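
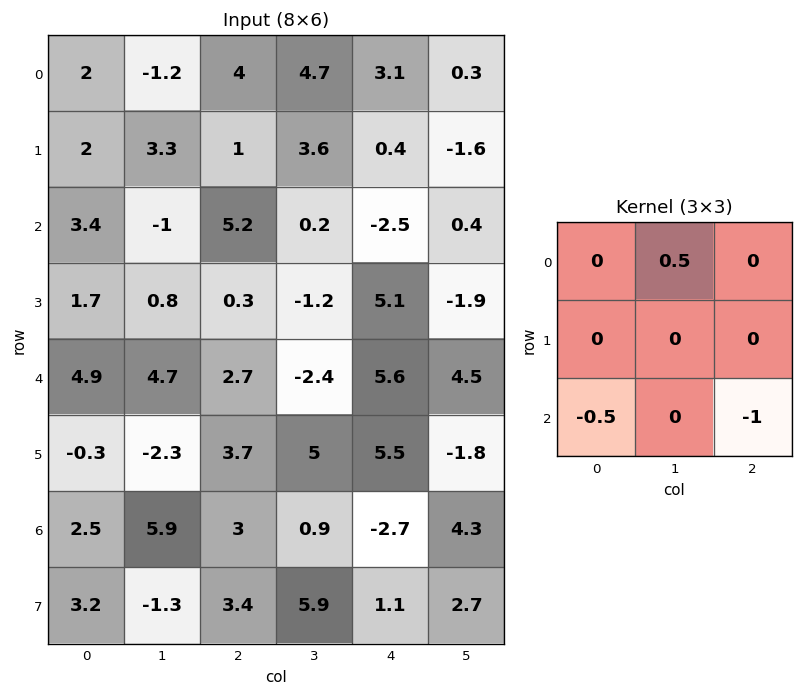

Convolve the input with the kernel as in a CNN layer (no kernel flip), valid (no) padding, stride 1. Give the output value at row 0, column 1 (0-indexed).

2.3

The receptive field on the input at this output position is [-1.2 4 4.7 / 3.3 1 3.6 / -1 5.2 0.2]. Elementwise product with the kernel and sum: 4·0.5 + -1·-0.5 + 0.2·-1.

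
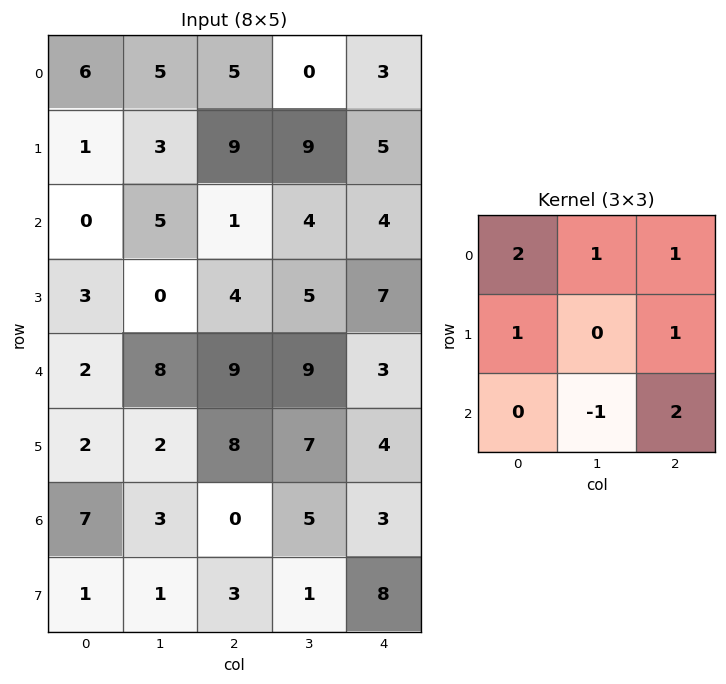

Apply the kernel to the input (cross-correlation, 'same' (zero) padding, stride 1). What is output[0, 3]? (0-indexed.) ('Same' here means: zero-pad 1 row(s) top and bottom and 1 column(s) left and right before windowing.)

9

The receptive field on the zero-padded input at this output position is [0 0 0 / 5 0 3 / 9 9 5]. Elementwise product with the kernel and sum: 0·2 + 0·1 + 0·1 + 5·1 + 3·1 + 9·-1 + 5·2.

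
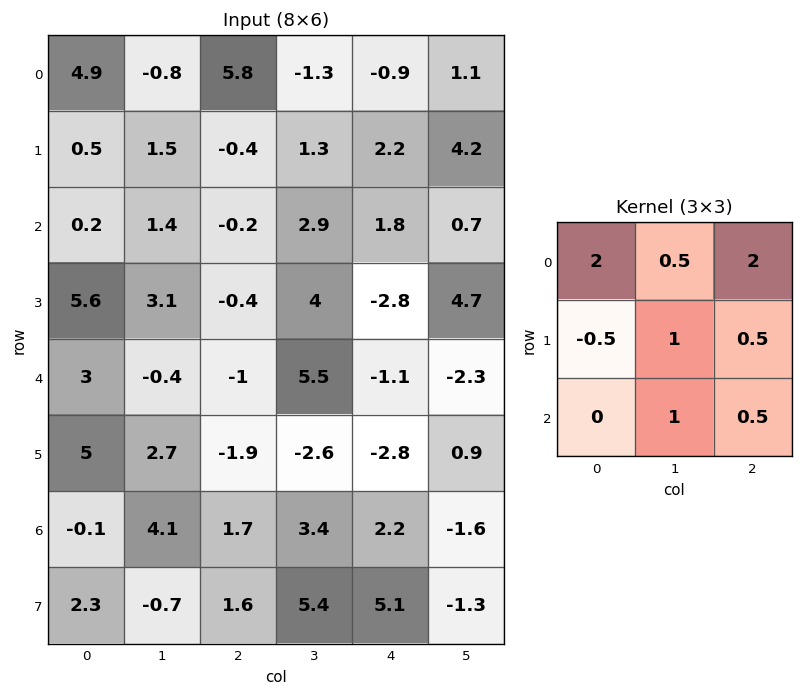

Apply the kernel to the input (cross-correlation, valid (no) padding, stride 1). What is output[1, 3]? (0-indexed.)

The receptive field on the input at this output position is [1.3 2.2 4.2 / 2.9 1.8 0.7 / 4 -2.8 4.7]. Elementwise product with the kernel and sum: 1.3·2 + 2.2·0.5 + 4.2·2 + 2.9·-0.5 + 1.8·1 + 0.7·0.5 + -2.8·1 + 4.7·0.5.

12.35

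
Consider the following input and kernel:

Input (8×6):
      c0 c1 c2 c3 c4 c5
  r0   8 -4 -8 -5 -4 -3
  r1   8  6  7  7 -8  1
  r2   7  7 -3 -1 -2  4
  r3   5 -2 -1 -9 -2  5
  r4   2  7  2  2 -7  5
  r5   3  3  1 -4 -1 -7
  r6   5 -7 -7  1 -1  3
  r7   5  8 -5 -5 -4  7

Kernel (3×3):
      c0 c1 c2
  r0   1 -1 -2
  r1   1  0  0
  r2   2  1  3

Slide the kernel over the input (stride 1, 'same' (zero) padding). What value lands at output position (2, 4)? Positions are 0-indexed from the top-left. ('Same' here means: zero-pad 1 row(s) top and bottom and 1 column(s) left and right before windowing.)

The receptive field on the zero-padded input at this output position is [7 -8 1 / -1 -2 4 / -9 -2 5]. Elementwise product with the kernel and sum: 7·1 + -8·-1 + 1·-2 + -1·1 + -9·2 + -2·1 + 5·3.

7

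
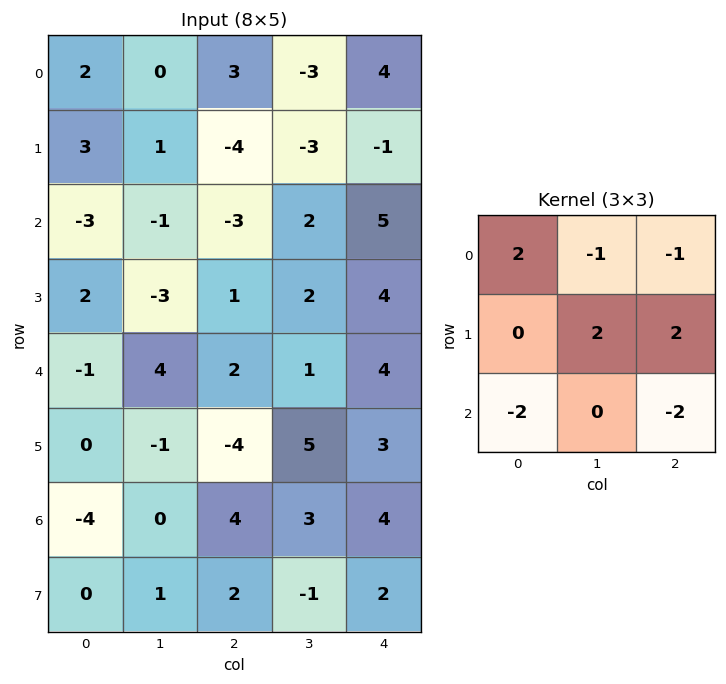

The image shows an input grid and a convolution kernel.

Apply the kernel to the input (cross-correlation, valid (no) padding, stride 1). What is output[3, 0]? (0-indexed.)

The receptive field on the input at this output position is [2 -3 1 / -1 4 2 / 0 -1 -4]. Elementwise product with the kernel and sum: 2·2 + -3·-1 + 1·-1 + 4·2 + 2·2 + 0·-2 + -4·-2.

26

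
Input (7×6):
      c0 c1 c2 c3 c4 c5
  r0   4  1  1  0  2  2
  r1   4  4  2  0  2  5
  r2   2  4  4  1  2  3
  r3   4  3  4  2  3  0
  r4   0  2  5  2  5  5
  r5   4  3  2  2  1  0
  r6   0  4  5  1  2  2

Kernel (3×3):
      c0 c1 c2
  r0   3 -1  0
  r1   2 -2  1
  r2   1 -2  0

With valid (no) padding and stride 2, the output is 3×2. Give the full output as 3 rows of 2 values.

7 11
4 19
-6 17

Output[0,0]: The receptive field on the input at this output position is [4 1 1 / 4 4 2 / 2 4 4]. Elementwise product with the kernel and sum: 4·3 + 1·-1 + 4·2 + 4·-2 + 2·1 + 2·1 + 4·-2.
Output[0,1]: The receptive field on the input at this output position is [1 0 2 / 2 0 2 / 4 1 2]. Elementwise product with the kernel and sum: 1·3 + 0·-1 + 2·2 + 0·-2 + 2·1 + 4·1 + 1·-2.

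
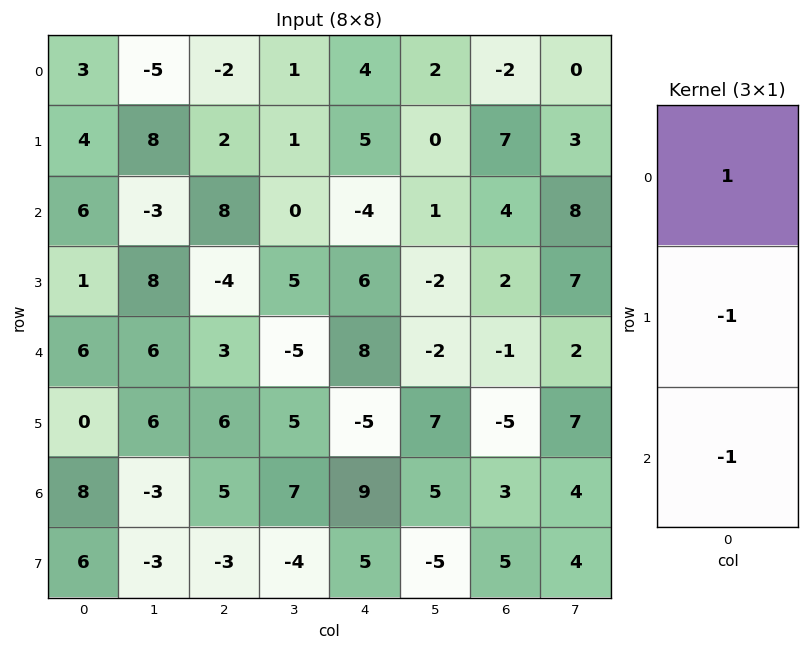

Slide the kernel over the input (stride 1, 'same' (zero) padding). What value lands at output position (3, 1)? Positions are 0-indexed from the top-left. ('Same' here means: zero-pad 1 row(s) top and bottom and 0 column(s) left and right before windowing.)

The receptive field on the zero-padded input at this output position is [-3 / 8 / 6]. Elementwise product with the kernel and sum: -3·1 + 8·-1 + 6·-1.

-17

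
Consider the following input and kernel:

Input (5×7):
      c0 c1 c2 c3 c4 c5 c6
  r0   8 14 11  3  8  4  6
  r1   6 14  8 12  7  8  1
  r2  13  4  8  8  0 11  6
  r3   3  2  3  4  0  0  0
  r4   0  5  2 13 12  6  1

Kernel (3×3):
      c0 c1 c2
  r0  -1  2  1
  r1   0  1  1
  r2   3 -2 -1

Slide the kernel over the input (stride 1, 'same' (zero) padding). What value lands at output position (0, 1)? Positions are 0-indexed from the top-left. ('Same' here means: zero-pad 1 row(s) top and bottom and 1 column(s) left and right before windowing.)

7

The receptive field on the zero-padded input at this output position is [0 0 0 / 8 14 11 / 6 14 8]. Elementwise product with the kernel and sum: 0·-1 + 0·2 + 0·1 + 14·1 + 11·1 + 6·3 + 14·-2 + 8·-1.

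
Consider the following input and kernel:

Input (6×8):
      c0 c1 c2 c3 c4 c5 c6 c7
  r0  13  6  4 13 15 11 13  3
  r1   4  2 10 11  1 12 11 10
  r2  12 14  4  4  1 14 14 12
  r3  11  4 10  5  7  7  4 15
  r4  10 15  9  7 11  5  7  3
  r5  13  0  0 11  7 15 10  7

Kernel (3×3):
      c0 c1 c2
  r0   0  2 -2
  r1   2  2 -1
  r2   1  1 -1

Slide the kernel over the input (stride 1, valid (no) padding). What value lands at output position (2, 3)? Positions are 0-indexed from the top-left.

4

The receptive field on the input at this output position is [4 1 14 / 5 7 7 / 7 11 5]. Elementwise product with the kernel and sum: 1·2 + 14·-2 + 5·2 + 7·2 + 7·-1 + 7·1 + 11·1 + 5·-1.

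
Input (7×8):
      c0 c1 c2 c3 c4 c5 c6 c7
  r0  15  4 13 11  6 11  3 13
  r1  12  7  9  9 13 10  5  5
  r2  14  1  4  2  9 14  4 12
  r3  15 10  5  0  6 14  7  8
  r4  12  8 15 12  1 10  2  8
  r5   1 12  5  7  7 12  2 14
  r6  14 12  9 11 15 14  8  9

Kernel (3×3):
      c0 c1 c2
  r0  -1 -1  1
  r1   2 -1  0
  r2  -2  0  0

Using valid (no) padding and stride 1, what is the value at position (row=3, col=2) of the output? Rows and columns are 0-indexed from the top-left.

The receptive field on the input at this output position is [5 0 6 / 15 12 1 / 5 7 7]. Elementwise product with the kernel and sum: 5·-1 + 0·-1 + 6·1 + 15·2 + 12·-1 + 5·-2.

9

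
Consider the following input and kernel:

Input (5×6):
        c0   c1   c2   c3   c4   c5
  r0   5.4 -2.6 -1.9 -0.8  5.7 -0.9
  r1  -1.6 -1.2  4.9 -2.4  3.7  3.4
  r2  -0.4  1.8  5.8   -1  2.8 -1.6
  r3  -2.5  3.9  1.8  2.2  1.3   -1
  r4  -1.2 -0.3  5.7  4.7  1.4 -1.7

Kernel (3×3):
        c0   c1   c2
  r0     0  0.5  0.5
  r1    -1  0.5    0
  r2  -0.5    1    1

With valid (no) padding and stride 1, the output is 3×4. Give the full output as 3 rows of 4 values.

6.55 6.2 -4.75 8.35
10.1 4.4 -3.05 5.15
14.25 9.95 3.45 -3.6

Output[0,0]: The receptive field on the input at this output position is [5.4 -2.6 -1.9 / -1.6 -1.2 4.9 / -0.4 1.8 5.8]. Elementwise product with the kernel and sum: -2.6·0.5 + -1.9·0.5 + -1.6·-1 + -1.2·0.5 + -0.4·-0.5 + 1.8·1 + 5.8·1.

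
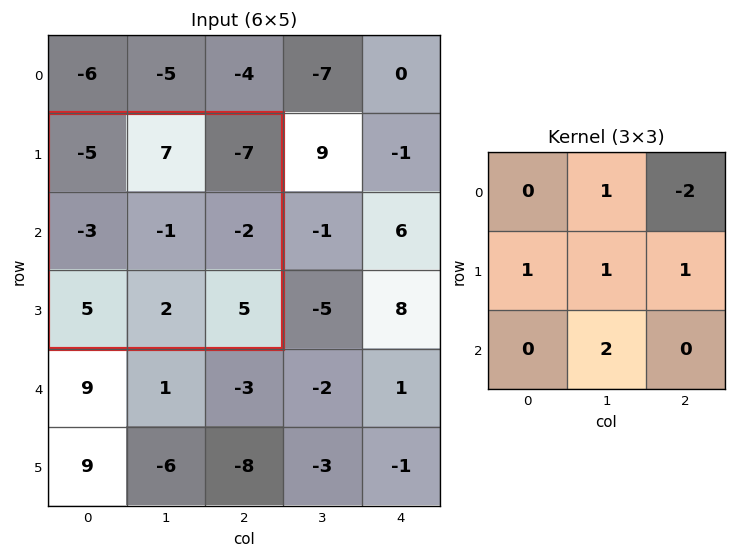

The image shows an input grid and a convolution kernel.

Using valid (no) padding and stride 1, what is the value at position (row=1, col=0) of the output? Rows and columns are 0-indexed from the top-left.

19

The receptive field on the input at this output position is [-5 7 -7 / -3 -1 -2 / 5 2 5]. Elementwise product with the kernel and sum: 7·1 + -7·-2 + -3·1 + -1·1 + -2·1 + 2·2.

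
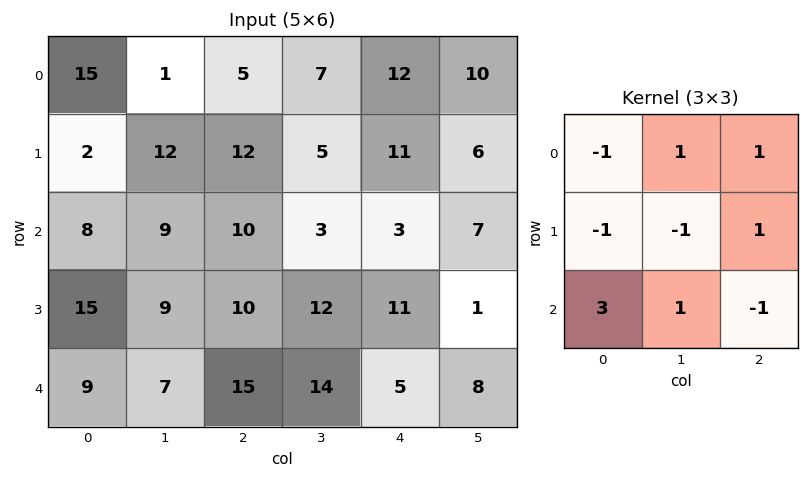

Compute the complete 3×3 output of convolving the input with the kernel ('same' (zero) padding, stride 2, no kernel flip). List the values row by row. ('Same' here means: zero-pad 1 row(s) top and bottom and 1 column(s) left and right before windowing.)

Output[0,0]: The receptive field on the zero-padded input at this output position is [0 0 0 / 0 15 1 / 0 2 12]. Elementwise product with the kernel and sum: 0·-1 + 0·1 + 0·1 + 0·-1 + 15·-1 + 1·1 + 0·3 + 2·1 + 12·-1.
Output[0,1]: The receptive field on the zero-padded input at this output position is [0 0 0 / 1 5 7 / 12 12 5]. Elementwise product with the kernel and sum: 0·-1 + 0·1 + 0·1 + 1·-1 + 5·-1 + 7·1 + 12·3 + 12·1 + 5·-1.

-24 44 11
21 14 59
22 5 -11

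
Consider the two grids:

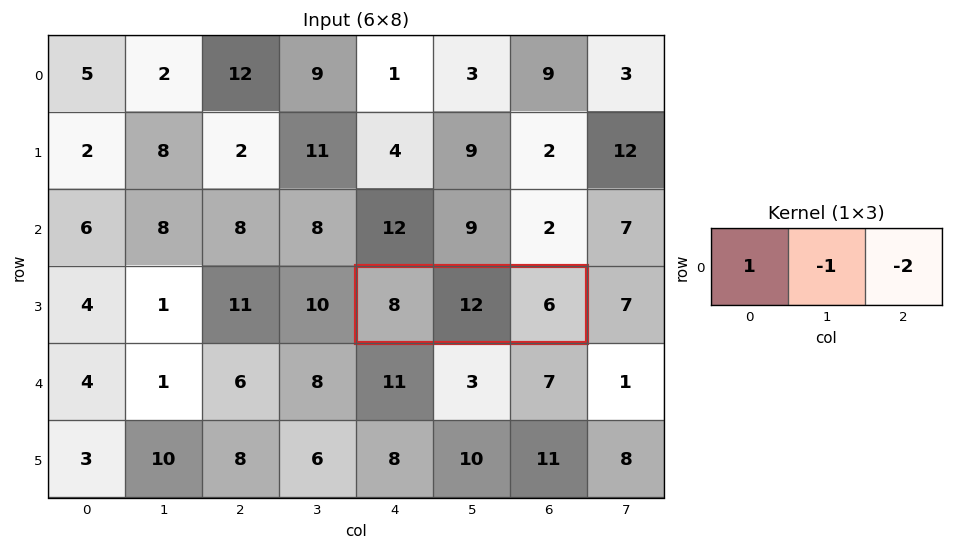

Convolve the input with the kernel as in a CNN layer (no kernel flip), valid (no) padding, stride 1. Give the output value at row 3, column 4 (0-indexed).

The receptive field on the input at this output position is [8 12 6]. Elementwise product with the kernel and sum: 8·1 + 12·-1 + 6·-2.

-16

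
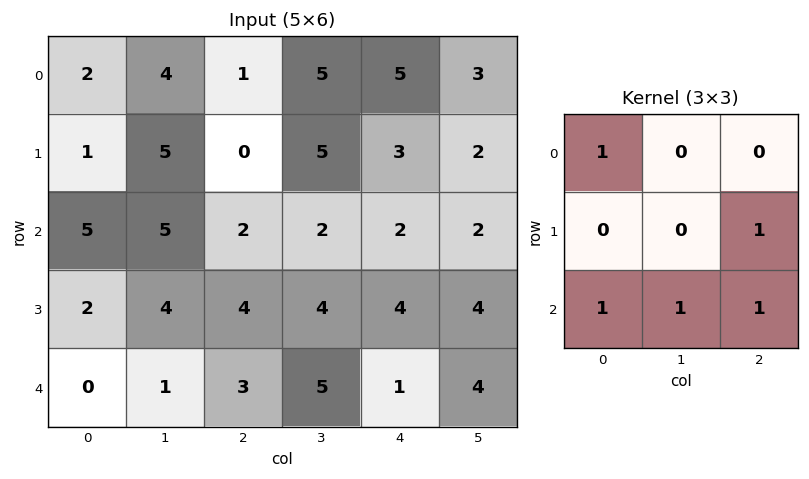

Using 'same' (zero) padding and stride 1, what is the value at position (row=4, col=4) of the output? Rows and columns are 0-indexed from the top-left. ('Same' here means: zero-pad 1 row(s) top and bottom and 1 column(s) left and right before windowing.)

8

The receptive field on the zero-padded input at this output position is [4 4 4 / 5 1 4 / 0 0 0]. Elementwise product with the kernel and sum: 4·1 + 4·1 + 0·1 + 0·1 + 0·1.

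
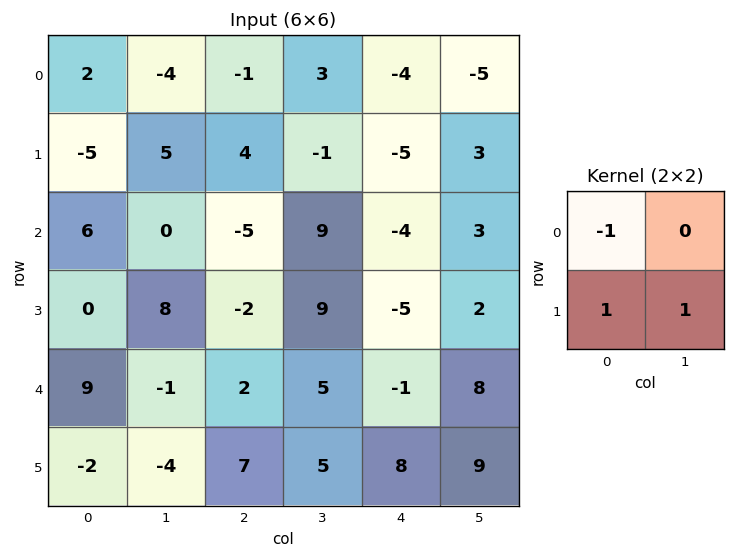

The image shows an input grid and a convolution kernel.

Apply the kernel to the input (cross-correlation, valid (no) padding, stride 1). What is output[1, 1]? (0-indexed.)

-10

The receptive field on the input at this output position is [5 4 / 0 -5]. Elementwise product with the kernel and sum: 5·-1 + 0·1 + -5·1.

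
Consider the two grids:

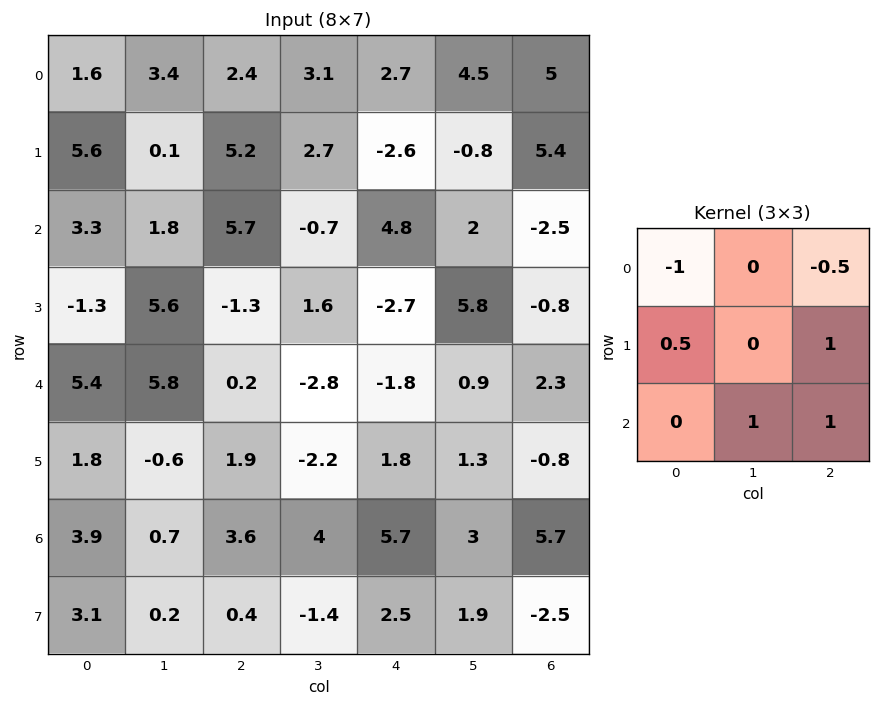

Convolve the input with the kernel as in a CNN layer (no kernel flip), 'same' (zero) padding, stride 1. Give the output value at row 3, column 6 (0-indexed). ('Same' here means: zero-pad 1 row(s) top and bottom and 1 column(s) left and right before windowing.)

The receptive field on the zero-padded input at this output position is [2 -2.5 0 / 5.8 -0.8 0 / 0.9 2.3 0]. Elementwise product with the kernel and sum: 2·-1 + 0·-0.5 + 5.8·0.5 + 0·1 + 2.3·1 + 0·1.

3.2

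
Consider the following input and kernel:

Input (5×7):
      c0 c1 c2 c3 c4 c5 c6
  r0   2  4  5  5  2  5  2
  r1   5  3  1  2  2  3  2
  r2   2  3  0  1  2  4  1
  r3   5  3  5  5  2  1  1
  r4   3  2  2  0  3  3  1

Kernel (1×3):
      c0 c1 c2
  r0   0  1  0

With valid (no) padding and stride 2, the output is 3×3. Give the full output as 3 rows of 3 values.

4 5 5
3 1 4
2 0 3

Output[0,0]: The receptive field on the input at this output position is [2 4 5]. Elementwise product with the kernel and sum: 4·1.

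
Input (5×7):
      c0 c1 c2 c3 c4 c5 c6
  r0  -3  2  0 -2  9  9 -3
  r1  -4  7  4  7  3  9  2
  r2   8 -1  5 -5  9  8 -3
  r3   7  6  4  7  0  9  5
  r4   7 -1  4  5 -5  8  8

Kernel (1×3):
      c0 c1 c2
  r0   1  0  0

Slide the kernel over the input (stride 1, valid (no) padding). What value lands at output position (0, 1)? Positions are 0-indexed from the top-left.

The receptive field on the input at this output position is [2 0 -2]. Elementwise product with the kernel and sum: 2·1.

2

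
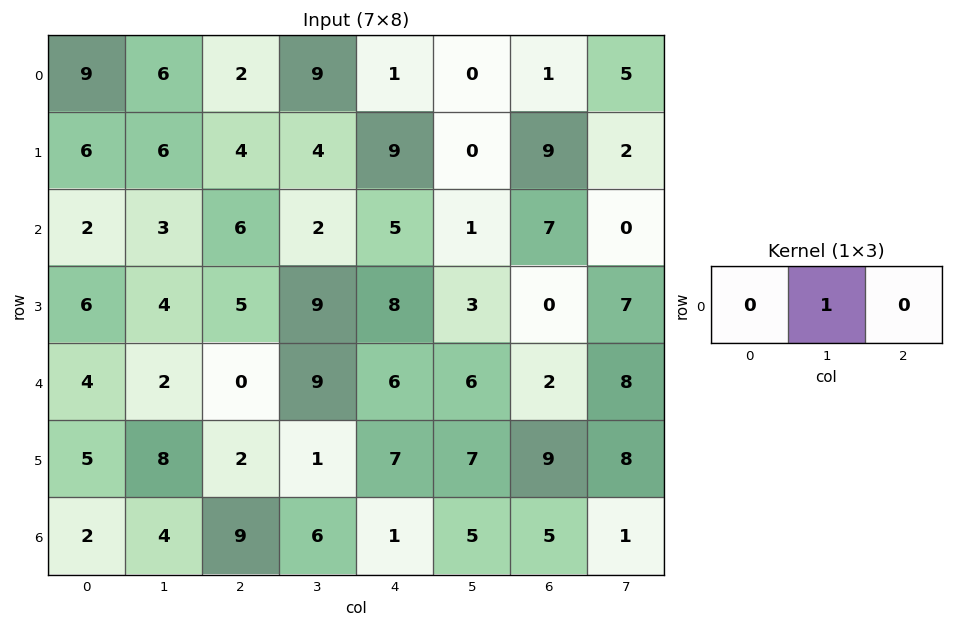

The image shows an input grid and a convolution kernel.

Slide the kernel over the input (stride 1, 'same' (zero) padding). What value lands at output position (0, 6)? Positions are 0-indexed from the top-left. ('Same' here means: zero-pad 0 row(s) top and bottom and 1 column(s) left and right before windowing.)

The receptive field on the zero-padded input at this output position is [0 1 5]. Elementwise product with the kernel and sum: 1·1.

1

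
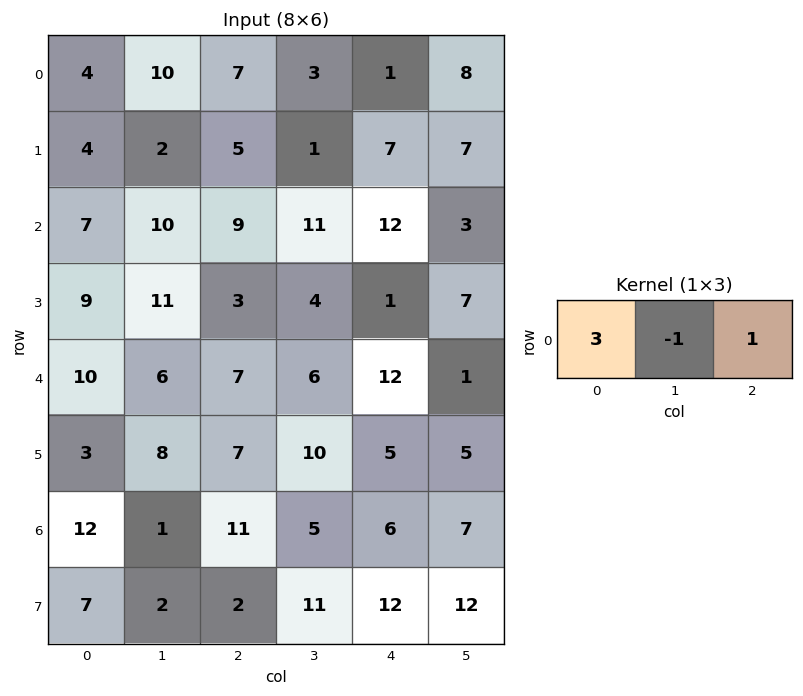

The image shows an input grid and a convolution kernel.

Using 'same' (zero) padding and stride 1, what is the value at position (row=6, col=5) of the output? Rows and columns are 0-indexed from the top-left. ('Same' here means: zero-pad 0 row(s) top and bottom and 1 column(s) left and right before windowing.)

The receptive field on the zero-padded input at this output position is [6 7 0]. Elementwise product with the kernel and sum: 6·3 + 7·-1 + 0·1.

11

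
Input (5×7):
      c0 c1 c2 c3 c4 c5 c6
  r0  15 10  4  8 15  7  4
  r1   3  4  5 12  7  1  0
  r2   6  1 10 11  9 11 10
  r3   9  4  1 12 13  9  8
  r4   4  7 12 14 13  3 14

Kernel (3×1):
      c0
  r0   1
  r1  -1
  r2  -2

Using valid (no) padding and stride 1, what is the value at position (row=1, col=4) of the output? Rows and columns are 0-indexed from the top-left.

-28

The receptive field on the input at this output position is [7 / 9 / 13]. Elementwise product with the kernel and sum: 7·1 + 9·-1 + 13·-2.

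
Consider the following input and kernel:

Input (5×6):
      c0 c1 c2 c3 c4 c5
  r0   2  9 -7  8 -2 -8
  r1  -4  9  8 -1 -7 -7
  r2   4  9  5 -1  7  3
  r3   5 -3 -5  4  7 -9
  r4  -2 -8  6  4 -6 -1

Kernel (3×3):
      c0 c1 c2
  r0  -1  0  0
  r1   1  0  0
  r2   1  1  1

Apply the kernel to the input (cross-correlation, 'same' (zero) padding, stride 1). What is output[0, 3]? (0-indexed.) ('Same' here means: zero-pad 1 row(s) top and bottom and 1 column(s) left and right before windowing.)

The receptive field on the zero-padded input at this output position is [0 0 0 / -7 8 -2 / 8 -1 -7]. Elementwise product with the kernel and sum: 0·-1 + -7·1 + 8·1 + -1·1 + -7·1.

-7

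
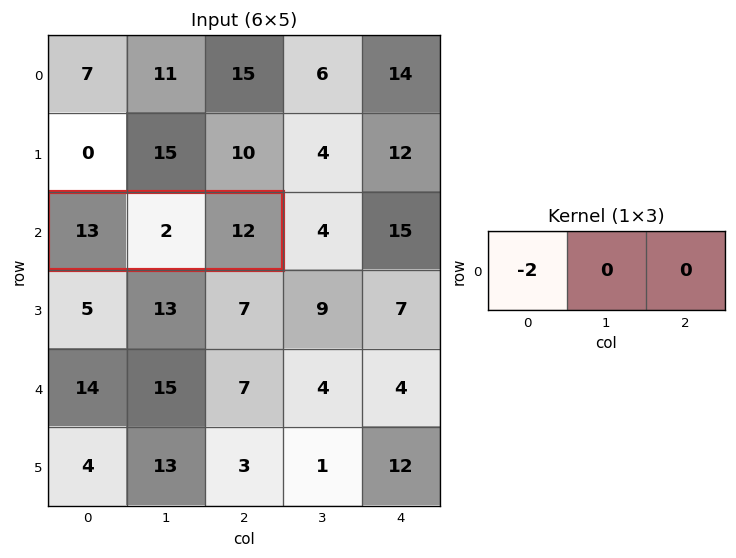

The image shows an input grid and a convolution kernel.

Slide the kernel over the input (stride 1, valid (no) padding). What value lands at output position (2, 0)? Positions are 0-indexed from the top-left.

The receptive field on the input at this output position is [13 2 12]. Elementwise product with the kernel and sum: 13·-2.

-26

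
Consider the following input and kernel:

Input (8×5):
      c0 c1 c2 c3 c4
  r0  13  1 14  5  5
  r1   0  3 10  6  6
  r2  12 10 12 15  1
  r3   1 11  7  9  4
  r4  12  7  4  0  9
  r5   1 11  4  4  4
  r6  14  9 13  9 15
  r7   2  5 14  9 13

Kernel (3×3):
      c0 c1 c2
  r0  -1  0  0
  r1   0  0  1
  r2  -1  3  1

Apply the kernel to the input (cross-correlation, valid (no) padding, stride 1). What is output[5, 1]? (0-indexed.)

44

The receptive field on the input at this output position is [11 4 4 / 9 13 9 / 5 14 9]. Elementwise product with the kernel and sum: 11·-1 + 9·1 + 5·-1 + 14·3 + 9·1.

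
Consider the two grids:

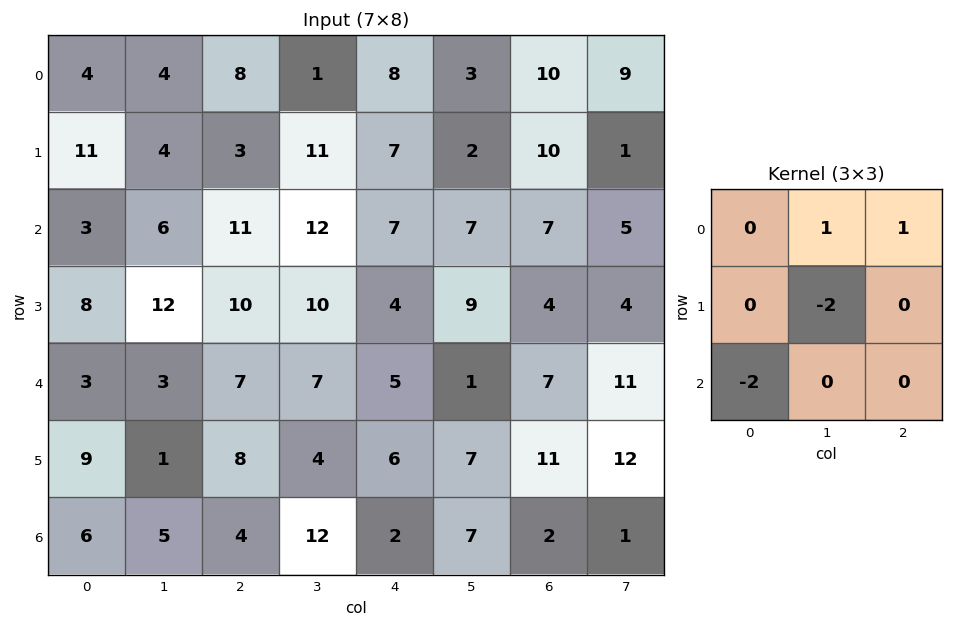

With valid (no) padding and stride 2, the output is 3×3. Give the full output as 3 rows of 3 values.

-2 -35 -5
-13 -15 -14
-4 -4 -10

Output[0,0]: The receptive field on the input at this output position is [4 4 8 / 11 4 3 / 3 6 11]. Elementwise product with the kernel and sum: 4·1 + 8·1 + 4·-2 + 3·-2.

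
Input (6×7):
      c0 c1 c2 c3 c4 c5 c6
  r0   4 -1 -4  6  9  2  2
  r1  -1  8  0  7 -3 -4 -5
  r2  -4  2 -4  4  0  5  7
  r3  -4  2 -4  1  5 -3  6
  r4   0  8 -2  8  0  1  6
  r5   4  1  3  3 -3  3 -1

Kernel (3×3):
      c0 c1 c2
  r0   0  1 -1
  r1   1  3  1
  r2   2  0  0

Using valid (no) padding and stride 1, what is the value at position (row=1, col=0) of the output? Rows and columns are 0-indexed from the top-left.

The receptive field on the input at this output position is [-1 8 0 / -4 2 -4 / -4 2 -4]. Elementwise product with the kernel and sum: 8·1 + 0·-1 + -4·1 + 2·3 + -4·1 + -4·2.

-2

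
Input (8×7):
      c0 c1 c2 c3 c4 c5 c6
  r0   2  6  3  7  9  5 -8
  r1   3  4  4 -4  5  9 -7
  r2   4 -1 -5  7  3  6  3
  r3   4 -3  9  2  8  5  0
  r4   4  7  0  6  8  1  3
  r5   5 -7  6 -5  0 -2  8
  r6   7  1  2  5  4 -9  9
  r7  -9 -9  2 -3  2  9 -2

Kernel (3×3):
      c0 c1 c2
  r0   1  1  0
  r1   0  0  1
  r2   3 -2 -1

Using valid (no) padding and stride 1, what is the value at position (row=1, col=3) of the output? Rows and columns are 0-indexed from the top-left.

-8

The receptive field on the input at this output position is [-4 5 9 / 7 3 6 / 2 8 5]. Elementwise product with the kernel and sum: -4·1 + 5·1 + 6·1 + 2·3 + 8·-2 + 5·-1.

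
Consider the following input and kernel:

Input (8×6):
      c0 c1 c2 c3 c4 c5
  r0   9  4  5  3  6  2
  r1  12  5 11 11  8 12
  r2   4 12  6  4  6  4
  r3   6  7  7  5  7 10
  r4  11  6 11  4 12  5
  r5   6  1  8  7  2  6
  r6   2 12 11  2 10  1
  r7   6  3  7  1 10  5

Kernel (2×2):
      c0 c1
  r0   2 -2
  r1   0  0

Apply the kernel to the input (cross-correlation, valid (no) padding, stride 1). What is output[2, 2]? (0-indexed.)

The receptive field on the input at this output position is [6 4 / 7 5]. Elementwise product with the kernel and sum: 6·2 + 4·-2.

4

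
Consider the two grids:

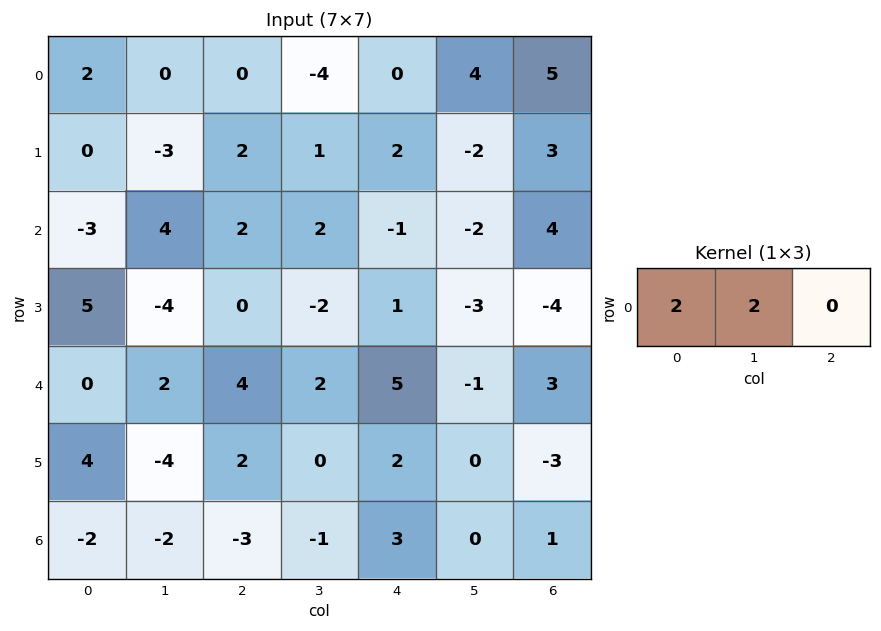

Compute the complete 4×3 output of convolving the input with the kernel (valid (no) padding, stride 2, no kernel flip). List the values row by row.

Output[0,0]: The receptive field on the input at this output position is [2 0 0]. Elementwise product with the kernel and sum: 2·2 + 0·2.

4 -8 8
2 8 -6
4 12 8
-8 -8 6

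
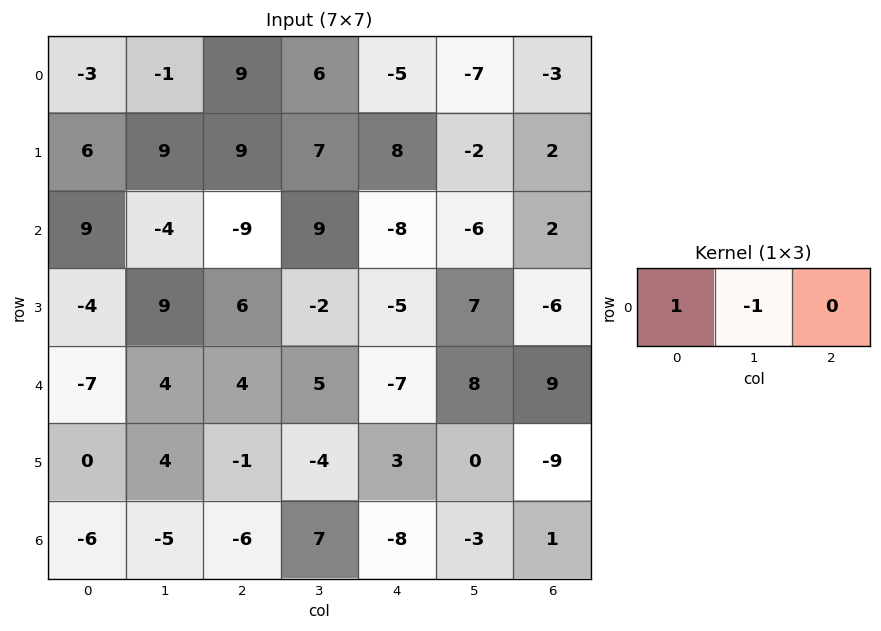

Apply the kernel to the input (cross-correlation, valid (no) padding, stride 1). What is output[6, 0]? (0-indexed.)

-1

The receptive field on the input at this output position is [-6 -5 -6]. Elementwise product with the kernel and sum: -6·1 + -5·-1.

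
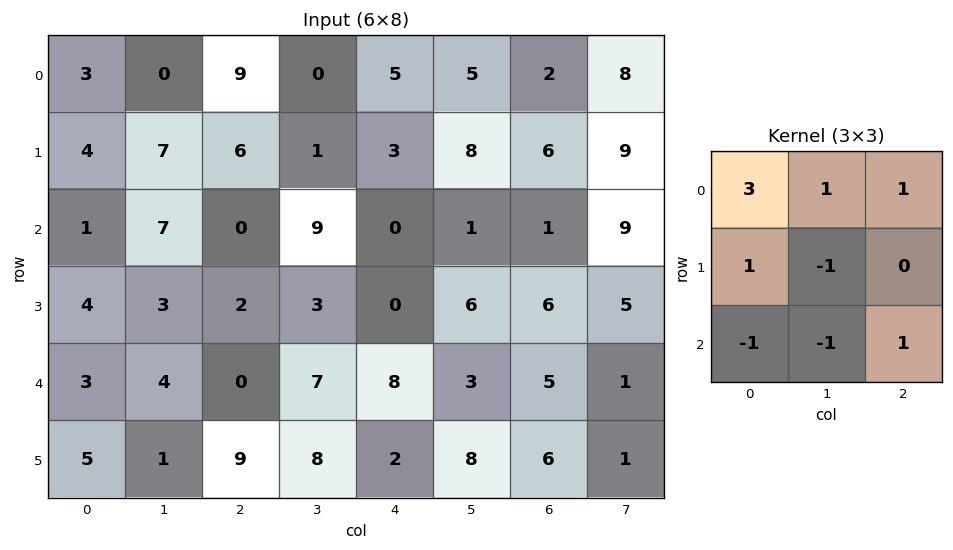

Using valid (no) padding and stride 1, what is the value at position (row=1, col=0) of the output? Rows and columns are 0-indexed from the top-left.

The receptive field on the input at this output position is [4 7 6 / 1 7 0 / 4 3 2]. Elementwise product with the kernel and sum: 4·3 + 7·1 + 6·1 + 1·1 + 7·-1 + 4·-1 + 3·-1 + 2·1.

14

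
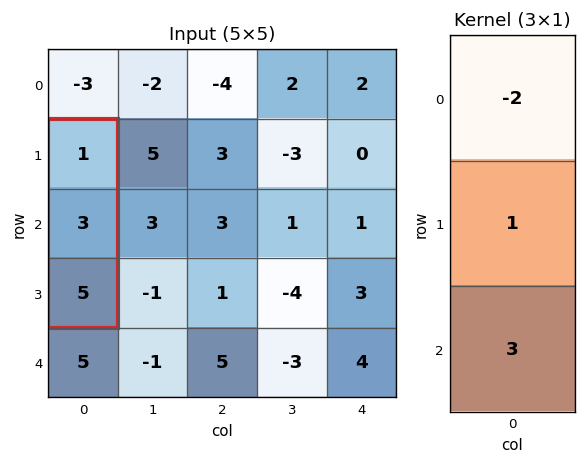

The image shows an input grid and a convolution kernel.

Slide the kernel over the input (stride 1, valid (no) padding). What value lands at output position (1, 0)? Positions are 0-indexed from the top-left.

16

The receptive field on the input at this output position is [1 / 3 / 5]. Elementwise product with the kernel and sum: 1·-2 + 3·1 + 5·3.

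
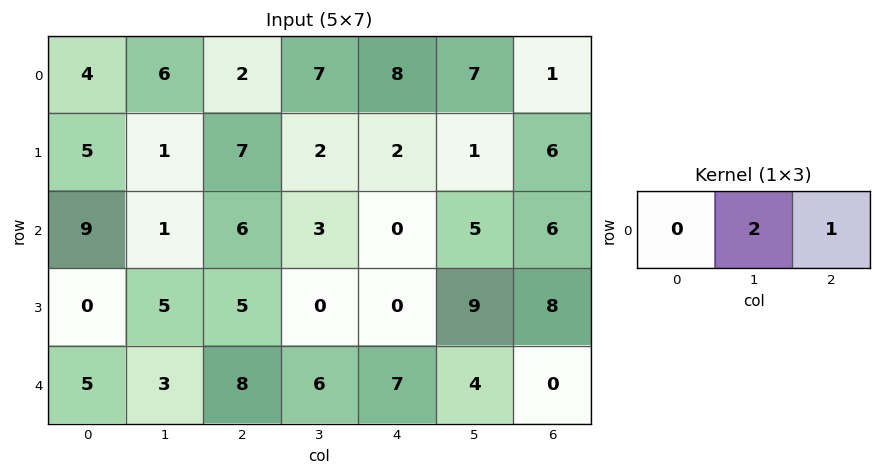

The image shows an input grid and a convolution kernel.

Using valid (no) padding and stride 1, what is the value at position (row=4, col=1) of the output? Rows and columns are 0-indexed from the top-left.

The receptive field on the input at this output position is [3 8 6]. Elementwise product with the kernel and sum: 8·2 + 6·1.

22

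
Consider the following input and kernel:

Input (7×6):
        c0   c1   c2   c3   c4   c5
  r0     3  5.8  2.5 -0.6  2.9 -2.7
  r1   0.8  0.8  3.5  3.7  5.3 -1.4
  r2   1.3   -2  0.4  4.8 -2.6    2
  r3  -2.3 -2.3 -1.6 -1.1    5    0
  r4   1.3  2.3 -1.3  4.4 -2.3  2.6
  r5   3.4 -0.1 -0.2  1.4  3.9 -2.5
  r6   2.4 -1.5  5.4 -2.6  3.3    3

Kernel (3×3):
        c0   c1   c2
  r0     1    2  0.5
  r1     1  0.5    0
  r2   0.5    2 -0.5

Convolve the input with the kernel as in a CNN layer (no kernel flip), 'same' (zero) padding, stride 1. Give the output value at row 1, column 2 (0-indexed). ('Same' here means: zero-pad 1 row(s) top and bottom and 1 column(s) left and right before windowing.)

The receptive field on the zero-padded input at this output position is [5.8 2.5 -0.6 / 0.8 3.5 3.7 / -2 0.4 4.8]. Elementwise product with the kernel and sum: 5.8·1 + 2.5·2 + -0.6·0.5 + 0.8·1 + 3.5·0.5 + -2·0.5 + 0.4·2 + 4.8·-0.5.

10.45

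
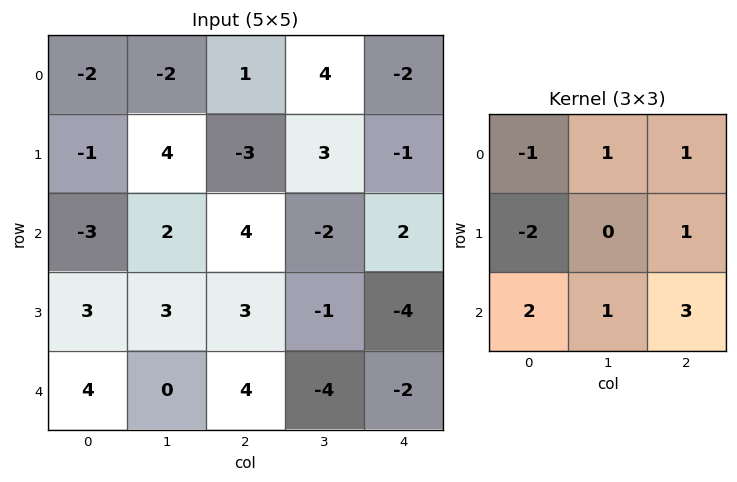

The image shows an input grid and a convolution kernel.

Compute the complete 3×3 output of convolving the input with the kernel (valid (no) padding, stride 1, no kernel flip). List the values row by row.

8 4 18
30 -4 -8
26 -15 -16

Output[0,0]: The receptive field on the input at this output position is [-2 -2 1 / -1 4 -3 / -3 2 4]. Elementwise product with the kernel and sum: -2·-1 + -2·1 + 1·1 + -1·-2 + -3·1 + -3·2 + 2·1 + 4·3.
Output[0,1]: The receptive field on the input at this output position is [-2 1 4 / 4 -3 3 / 2 4 -2]. Elementwise product with the kernel and sum: -2·-1 + 1·1 + 4·1 + 4·-2 + 3·1 + 2·2 + 4·1 + -2·3.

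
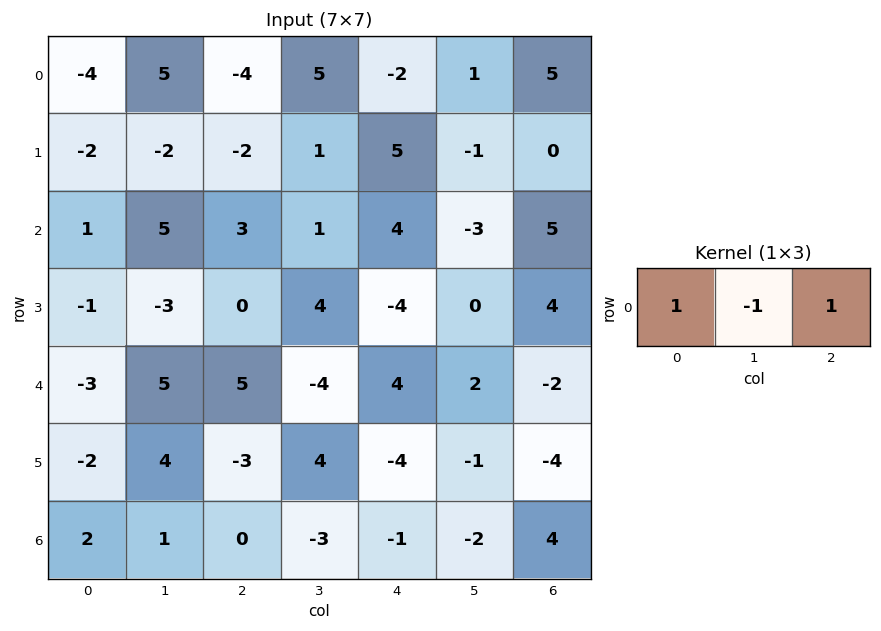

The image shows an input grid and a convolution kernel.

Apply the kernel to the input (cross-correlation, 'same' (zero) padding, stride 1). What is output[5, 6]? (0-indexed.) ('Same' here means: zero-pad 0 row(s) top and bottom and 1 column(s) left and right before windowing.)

The receptive field on the zero-padded input at this output position is [-1 -4 0]. Elementwise product with the kernel and sum: -1·1 + -4·-1 + 0·1.

3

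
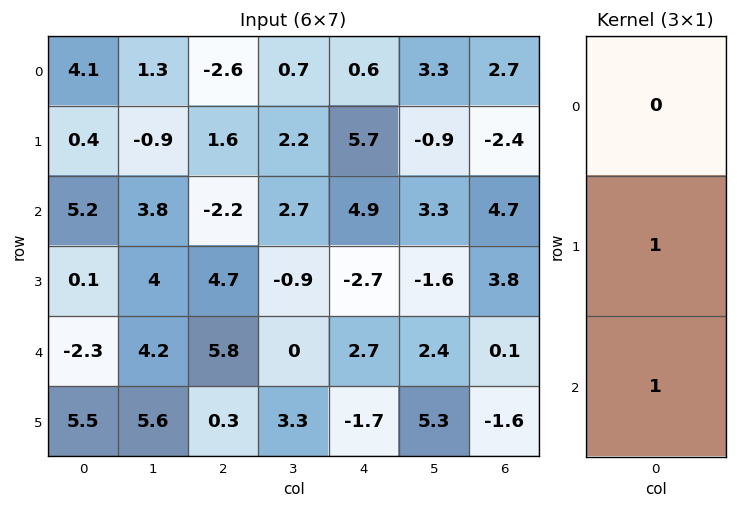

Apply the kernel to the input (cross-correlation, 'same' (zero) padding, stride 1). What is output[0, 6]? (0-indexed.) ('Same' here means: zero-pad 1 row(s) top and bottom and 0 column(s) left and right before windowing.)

The receptive field on the zero-padded input at this output position is [0 / 2.7 / -2.4]. Elementwise product with the kernel and sum: 2.7·1 + -2.4·1.

0.3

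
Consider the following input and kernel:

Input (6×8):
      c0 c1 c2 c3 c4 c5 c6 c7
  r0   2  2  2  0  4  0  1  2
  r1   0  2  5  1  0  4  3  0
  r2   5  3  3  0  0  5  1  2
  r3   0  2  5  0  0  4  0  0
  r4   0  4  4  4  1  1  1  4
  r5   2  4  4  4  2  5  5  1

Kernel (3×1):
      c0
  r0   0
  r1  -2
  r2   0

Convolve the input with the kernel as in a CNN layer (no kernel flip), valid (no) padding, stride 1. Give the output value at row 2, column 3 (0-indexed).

0

The receptive field on the input at this output position is [0 / 0 / 4]. Elementwise product with the kernel and sum: 0·-2.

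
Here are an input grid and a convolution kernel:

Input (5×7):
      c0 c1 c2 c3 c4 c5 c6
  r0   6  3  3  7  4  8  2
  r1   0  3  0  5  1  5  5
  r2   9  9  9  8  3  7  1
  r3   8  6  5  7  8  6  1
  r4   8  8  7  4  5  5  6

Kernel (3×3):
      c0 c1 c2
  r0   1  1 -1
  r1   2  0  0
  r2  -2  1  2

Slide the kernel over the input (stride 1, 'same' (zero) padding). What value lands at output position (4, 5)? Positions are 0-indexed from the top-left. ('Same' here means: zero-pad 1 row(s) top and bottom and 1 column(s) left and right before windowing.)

23

The receptive field on the zero-padded input at this output position is [8 6 1 / 5 5 6 / 0 0 0]. Elementwise product with the kernel and sum: 8·1 + 6·1 + 1·-1 + 5·2 + 0·-2 + 0·1 + 0·2.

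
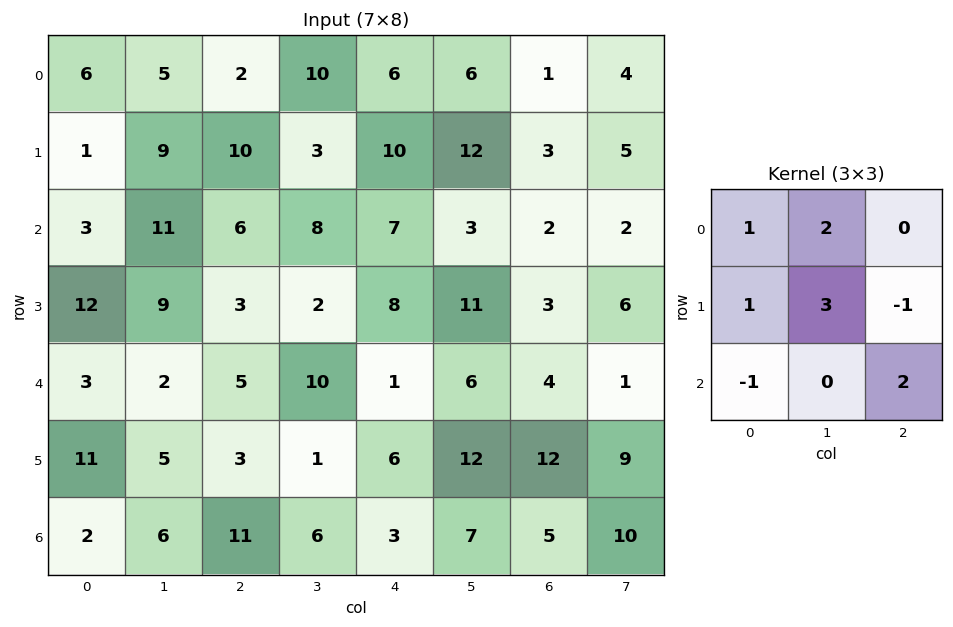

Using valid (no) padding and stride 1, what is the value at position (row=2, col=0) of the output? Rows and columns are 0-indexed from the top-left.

The receptive field on the input at this output position is [3 11 6 / 12 9 3 / 3 2 5]. Elementwise product with the kernel and sum: 3·1 + 11·2 + 12·1 + 9·3 + 3·-1 + 3·-1 + 5·2.

68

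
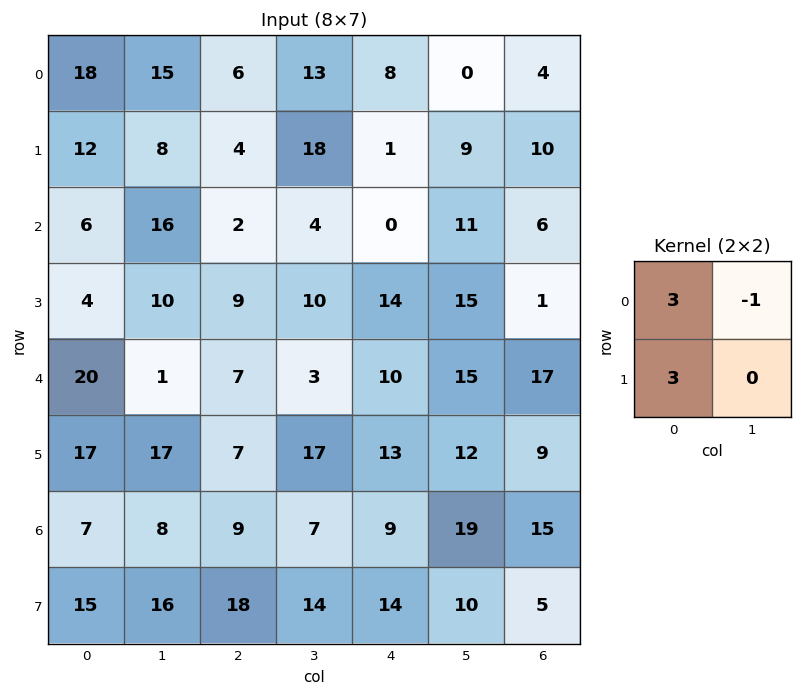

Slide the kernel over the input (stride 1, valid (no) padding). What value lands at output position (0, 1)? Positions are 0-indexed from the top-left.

The receptive field on the input at this output position is [15 6 / 8 4]. Elementwise product with the kernel and sum: 15·3 + 6·-1 + 8·3.

63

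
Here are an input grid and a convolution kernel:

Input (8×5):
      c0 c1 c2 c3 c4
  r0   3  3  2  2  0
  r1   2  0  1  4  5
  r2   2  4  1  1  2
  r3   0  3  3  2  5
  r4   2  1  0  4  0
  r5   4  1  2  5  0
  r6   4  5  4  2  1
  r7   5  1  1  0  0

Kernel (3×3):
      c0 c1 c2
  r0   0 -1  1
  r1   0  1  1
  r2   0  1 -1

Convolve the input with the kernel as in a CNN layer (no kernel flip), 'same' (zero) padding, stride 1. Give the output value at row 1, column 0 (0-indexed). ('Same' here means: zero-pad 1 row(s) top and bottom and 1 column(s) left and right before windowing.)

0

The receptive field on the zero-padded input at this output position is [0 3 3 / 0 2 0 / 0 2 4]. Elementwise product with the kernel and sum: 3·-1 + 3·1 + 2·1 + 0·1 + 2·1 + 4·-1.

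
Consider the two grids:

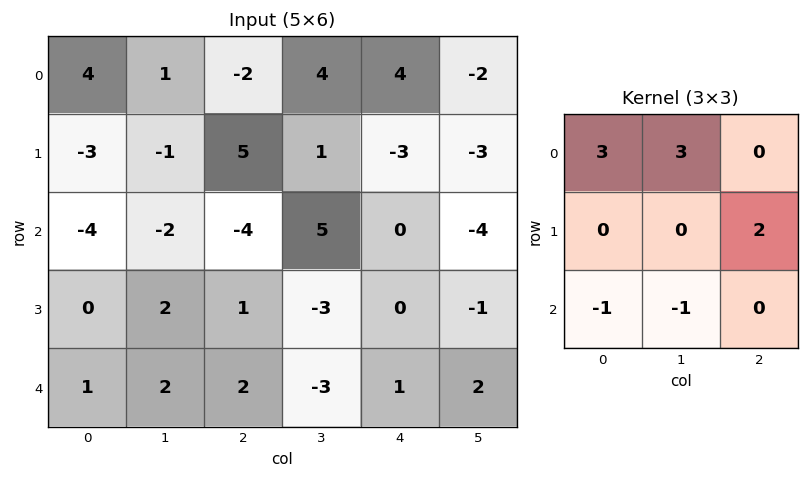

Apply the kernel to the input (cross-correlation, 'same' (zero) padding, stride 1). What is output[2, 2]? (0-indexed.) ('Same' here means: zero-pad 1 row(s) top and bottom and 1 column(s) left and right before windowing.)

19

The receptive field on the zero-padded input at this output position is [-1 5 1 / -2 -4 5 / 2 1 -3]. Elementwise product with the kernel and sum: -1·3 + 5·3 + 5·2 + 2·-1 + 1·-1.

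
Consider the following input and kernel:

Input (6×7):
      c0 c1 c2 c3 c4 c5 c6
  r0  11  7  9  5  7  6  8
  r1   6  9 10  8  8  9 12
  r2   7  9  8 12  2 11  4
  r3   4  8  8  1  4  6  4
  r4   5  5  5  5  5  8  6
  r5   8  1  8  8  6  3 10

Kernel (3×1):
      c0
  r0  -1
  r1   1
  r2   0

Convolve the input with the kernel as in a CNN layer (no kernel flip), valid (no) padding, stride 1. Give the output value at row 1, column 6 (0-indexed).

-8

The receptive field on the input at this output position is [12 / 4 / 4]. Elementwise product with the kernel and sum: 12·-1 + 4·1.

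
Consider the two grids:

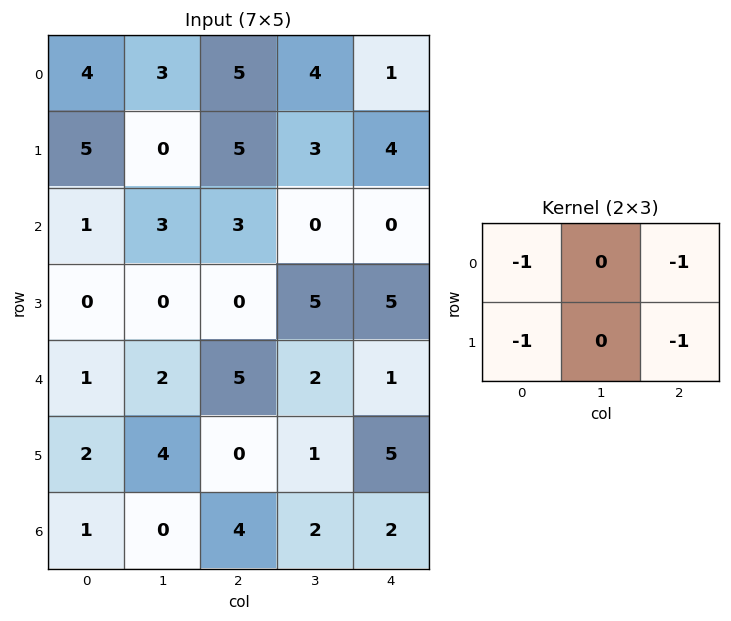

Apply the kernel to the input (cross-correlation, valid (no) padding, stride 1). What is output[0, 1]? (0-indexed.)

-10

The receptive field on the input at this output position is [3 5 4 / 0 5 3]. Elementwise product with the kernel and sum: 3·-1 + 4·-1 + 0·-1 + 3·-1.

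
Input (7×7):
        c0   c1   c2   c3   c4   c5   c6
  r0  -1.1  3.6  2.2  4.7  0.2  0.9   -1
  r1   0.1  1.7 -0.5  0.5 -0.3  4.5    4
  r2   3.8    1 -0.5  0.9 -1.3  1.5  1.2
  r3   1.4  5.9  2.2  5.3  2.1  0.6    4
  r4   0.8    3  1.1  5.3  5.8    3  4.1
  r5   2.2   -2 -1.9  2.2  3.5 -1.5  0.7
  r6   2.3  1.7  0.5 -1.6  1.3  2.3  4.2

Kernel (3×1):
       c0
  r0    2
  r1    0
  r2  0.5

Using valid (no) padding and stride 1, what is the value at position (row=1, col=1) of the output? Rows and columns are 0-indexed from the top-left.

The receptive field on the input at this output position is [1.7 / 1 / 5.9]. Elementwise product with the kernel and sum: 1.7·2 + 5.9·0.5.

6.35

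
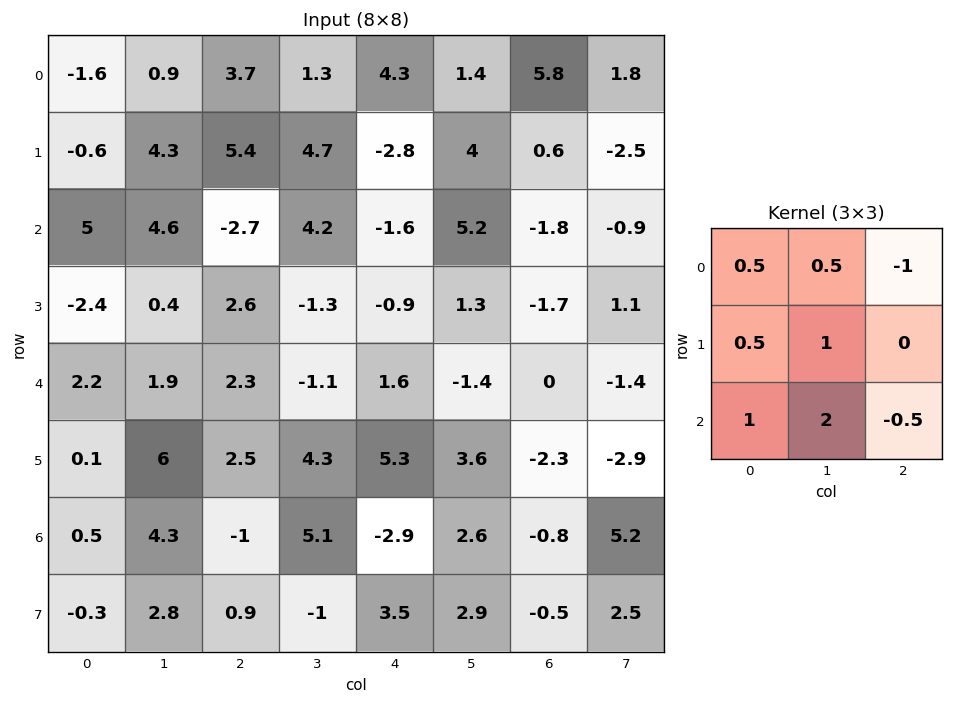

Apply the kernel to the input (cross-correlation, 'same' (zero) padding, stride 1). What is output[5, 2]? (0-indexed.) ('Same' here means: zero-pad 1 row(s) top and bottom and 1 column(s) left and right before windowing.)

8.45

The receptive field on the zero-padded input at this output position is [1.9 2.3 -1.1 / 6 2.5 4.3 / 4.3 -1 5.1]. Elementwise product with the kernel and sum: 1.9·0.5 + 2.3·0.5 + -1.1·-1 + 6·0.5 + 2.5·1 + 4.3·1 + -1·2 + 5.1·-0.5.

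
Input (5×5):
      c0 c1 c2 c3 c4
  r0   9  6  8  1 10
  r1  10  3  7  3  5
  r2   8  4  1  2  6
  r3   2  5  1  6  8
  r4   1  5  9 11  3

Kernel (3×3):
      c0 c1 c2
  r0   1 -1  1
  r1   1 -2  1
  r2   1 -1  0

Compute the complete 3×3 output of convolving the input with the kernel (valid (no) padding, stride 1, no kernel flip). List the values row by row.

26 -6 22
12 7 7
-6 10 0

Output[0,0]: The receptive field on the input at this output position is [9 6 8 / 10 3 7 / 8 4 1]. Elementwise product with the kernel and sum: 9·1 + 6·-1 + 8·1 + 10·1 + 3·-2 + 7·1 + 8·1 + 4·-1.
Output[0,1]: The receptive field on the input at this output position is [6 8 1 / 3 7 3 / 4 1 2]. Elementwise product with the kernel and sum: 6·1 + 8·-1 + 1·1 + 3·1 + 7·-2 + 3·1 + 4·1 + 1·-1.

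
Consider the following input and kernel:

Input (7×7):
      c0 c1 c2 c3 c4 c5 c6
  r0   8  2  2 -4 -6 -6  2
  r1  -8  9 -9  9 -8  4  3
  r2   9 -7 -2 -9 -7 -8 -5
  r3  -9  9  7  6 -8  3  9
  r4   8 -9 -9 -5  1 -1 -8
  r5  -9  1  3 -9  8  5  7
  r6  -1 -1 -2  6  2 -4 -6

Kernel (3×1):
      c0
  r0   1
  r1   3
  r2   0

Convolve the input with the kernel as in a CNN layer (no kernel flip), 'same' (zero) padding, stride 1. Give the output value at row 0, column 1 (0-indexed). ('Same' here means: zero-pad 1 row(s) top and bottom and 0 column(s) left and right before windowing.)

The receptive field on the zero-padded input at this output position is [0 / 2 / 9]. Elementwise product with the kernel and sum: 0·1 + 2·3.

6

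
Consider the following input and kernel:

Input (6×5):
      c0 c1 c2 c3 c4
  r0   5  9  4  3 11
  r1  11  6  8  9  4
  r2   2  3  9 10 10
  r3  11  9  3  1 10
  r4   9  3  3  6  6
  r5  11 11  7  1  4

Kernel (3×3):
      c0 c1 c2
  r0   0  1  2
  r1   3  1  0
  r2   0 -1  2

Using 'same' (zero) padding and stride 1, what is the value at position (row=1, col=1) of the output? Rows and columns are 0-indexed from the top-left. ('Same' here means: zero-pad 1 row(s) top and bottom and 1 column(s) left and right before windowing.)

71

The receptive field on the zero-padded input at this output position is [5 9 4 / 11 6 8 / 2 3 9]. Elementwise product with the kernel and sum: 9·1 + 4·2 + 11·3 + 6·1 + 3·-1 + 9·2.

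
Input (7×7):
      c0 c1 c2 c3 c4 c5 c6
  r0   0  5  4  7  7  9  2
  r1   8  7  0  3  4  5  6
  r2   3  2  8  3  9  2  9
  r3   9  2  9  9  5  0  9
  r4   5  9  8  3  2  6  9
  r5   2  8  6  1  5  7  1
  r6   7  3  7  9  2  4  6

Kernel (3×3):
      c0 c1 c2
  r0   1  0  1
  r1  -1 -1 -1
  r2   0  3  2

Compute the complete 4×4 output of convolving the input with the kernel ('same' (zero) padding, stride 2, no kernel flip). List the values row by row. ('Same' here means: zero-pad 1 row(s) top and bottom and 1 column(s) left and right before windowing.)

33 -10 -1 7
33 42 9 21
10 11 27 -12
-2 -10 -7 -3

Output[0,0]: The receptive field on the zero-padded input at this output position is [0 0 0 / 0 0 5 / 0 8 7]. Elementwise product with the kernel and sum: 0·1 + 0·1 + 0·-1 + 0·-1 + 5·-1 + 8·3 + 7·2.
Output[0,1]: The receptive field on the zero-padded input at this output position is [0 0 0 / 5 4 7 / 7 0 3]. Elementwise product with the kernel and sum: 0·1 + 0·1 + 5·-1 + 4·-1 + 7·-1 + 0·3 + 3·2.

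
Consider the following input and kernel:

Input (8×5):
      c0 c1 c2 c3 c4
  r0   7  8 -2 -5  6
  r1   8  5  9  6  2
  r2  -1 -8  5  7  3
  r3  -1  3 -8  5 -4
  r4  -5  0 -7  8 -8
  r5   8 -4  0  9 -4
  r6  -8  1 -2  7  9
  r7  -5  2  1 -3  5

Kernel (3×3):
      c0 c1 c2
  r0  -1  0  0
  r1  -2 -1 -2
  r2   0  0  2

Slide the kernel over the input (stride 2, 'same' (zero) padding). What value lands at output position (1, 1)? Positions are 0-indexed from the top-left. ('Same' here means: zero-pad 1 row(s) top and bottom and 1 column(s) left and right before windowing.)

2

The receptive field on the zero-padded input at this output position is [5 9 6 / -8 5 7 / 3 -8 5]. Elementwise product with the kernel and sum: 5·-1 + -8·-2 + 5·-1 + 7·-2 + 5·2.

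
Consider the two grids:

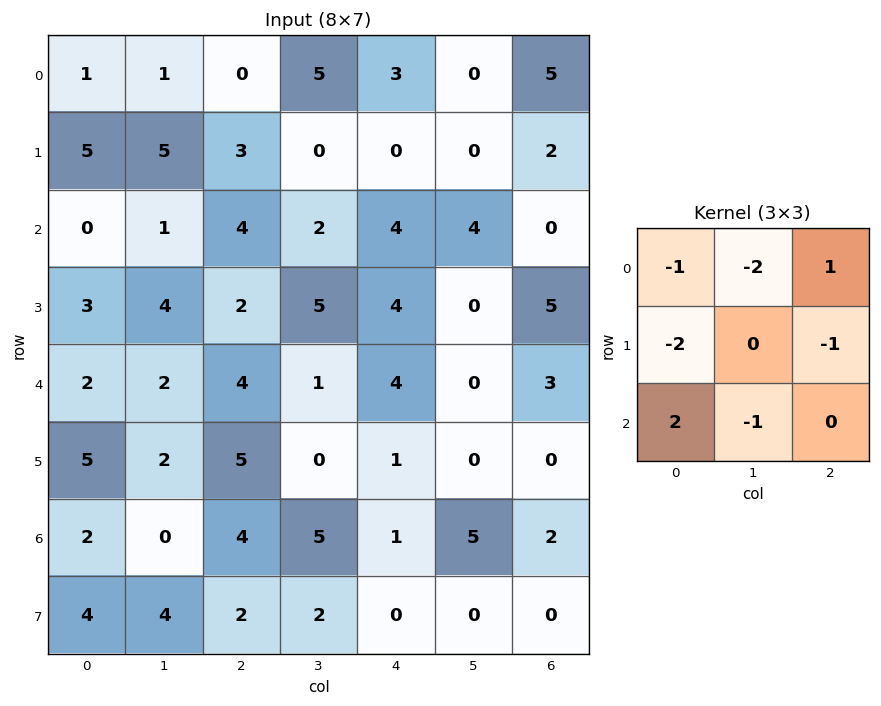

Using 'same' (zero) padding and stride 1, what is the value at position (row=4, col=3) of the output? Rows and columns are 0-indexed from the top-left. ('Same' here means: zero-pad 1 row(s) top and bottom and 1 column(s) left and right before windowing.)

-10

The receptive field on the zero-padded input at this output position is [2 5 4 / 4 1 4 / 5 0 1]. Elementwise product with the kernel and sum: 2·-1 + 5·-2 + 4·1 + 4·-2 + 4·-1 + 5·2 + 0·-1.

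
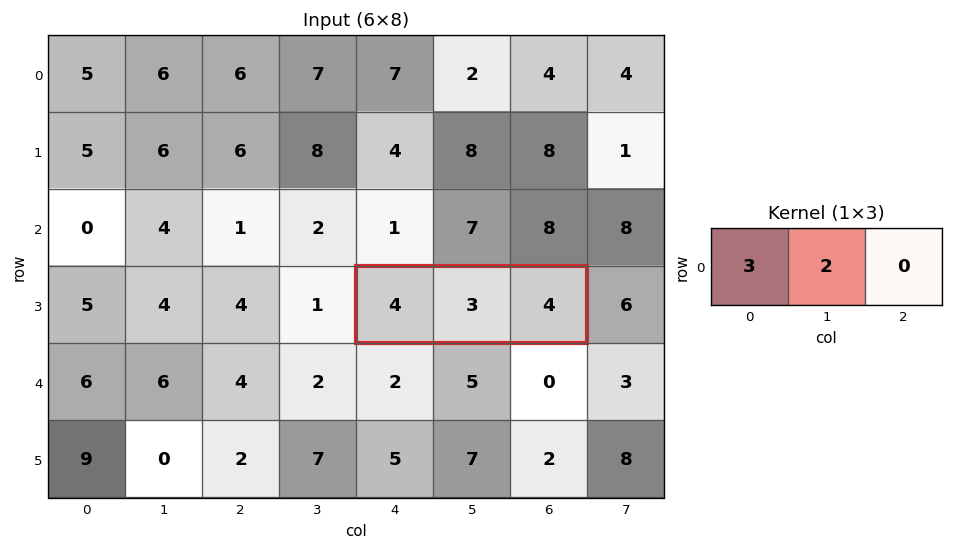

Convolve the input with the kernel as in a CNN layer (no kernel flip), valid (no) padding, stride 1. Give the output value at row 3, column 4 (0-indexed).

18

The receptive field on the input at this output position is [4 3 4]. Elementwise product with the kernel and sum: 4·3 + 3·2.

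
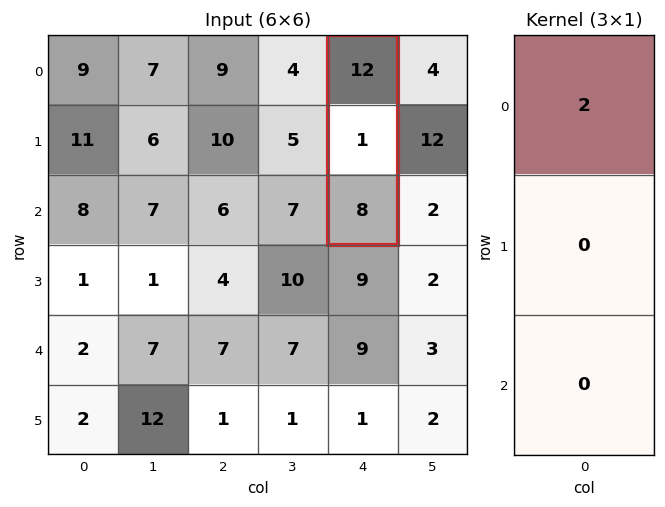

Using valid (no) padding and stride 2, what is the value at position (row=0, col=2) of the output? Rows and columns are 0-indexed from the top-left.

24

The receptive field on the input at this output position is [12 / 1 / 8]. Elementwise product with the kernel and sum: 12·2.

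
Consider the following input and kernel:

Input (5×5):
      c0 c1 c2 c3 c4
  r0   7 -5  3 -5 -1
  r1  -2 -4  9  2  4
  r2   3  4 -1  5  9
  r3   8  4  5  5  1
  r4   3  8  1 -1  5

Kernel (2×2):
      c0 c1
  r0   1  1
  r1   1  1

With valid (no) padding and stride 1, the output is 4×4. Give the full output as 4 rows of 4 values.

-4 3 9 0
1 8 15 20
19 12 14 20
23 18 10 10

Output[0,0]: The receptive field on the input at this output position is [7 -5 / -2 -4]. Elementwise product with the kernel and sum: 7·1 + -5·1 + -2·1 + -4·1.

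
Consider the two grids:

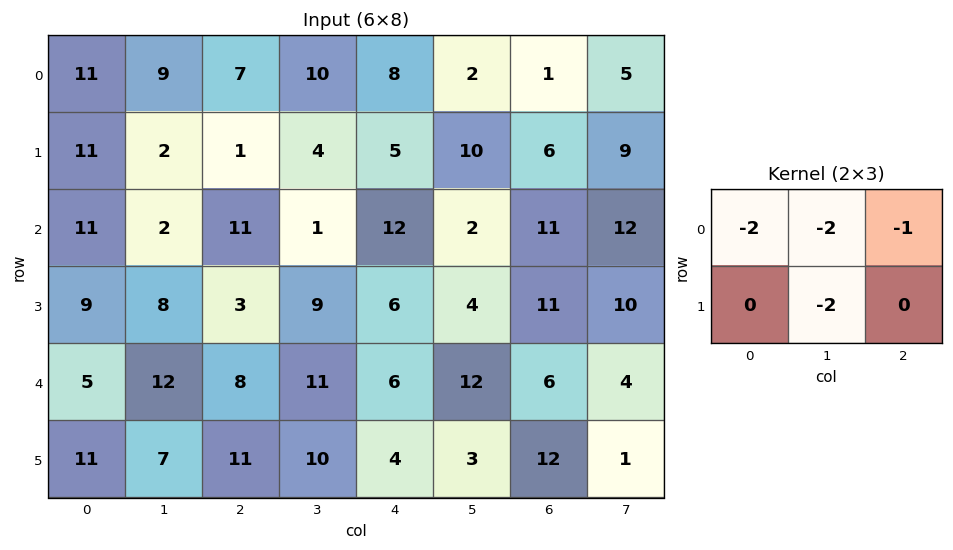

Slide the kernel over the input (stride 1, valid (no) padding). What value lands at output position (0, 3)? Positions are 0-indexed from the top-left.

-48

The receptive field on the input at this output position is [10 8 2 / 4 5 10]. Elementwise product with the kernel and sum: 10·-2 + 8·-2 + 2·-1 + 5·-2.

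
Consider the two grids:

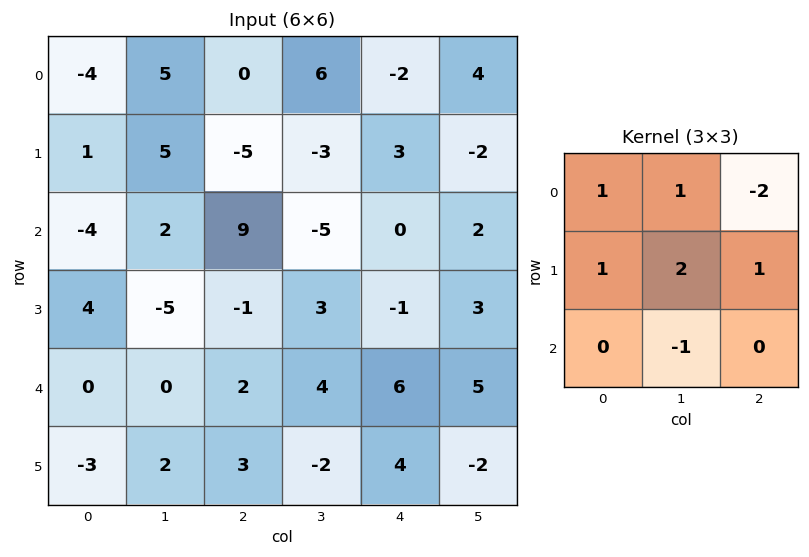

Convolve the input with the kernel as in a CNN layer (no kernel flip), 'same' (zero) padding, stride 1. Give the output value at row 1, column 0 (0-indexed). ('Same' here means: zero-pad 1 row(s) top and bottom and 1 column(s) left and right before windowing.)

-3

The receptive field on the zero-padded input at this output position is [0 -4 5 / 0 1 5 / 0 -4 2]. Elementwise product with the kernel and sum: 0·1 + -4·1 + 5·-2 + 0·1 + 1·2 + 5·1 + -4·-1.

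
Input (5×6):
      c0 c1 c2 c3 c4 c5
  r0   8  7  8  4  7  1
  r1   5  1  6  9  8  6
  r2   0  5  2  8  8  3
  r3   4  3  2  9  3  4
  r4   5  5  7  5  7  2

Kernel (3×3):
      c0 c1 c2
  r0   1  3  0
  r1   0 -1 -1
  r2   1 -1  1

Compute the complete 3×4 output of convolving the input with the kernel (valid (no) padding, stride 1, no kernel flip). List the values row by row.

Output[0,0]: The receptive field on the input at this output position is [8 7 8 / 5 1 6 / 0 5 2]. Elementwise product with the kernel and sum: 8·1 + 7·3 + 1·-1 + 6·-1 + 0·1 + 5·-1 + 2·1.

19 27 5 14
4 19 13 32
17 3 23 25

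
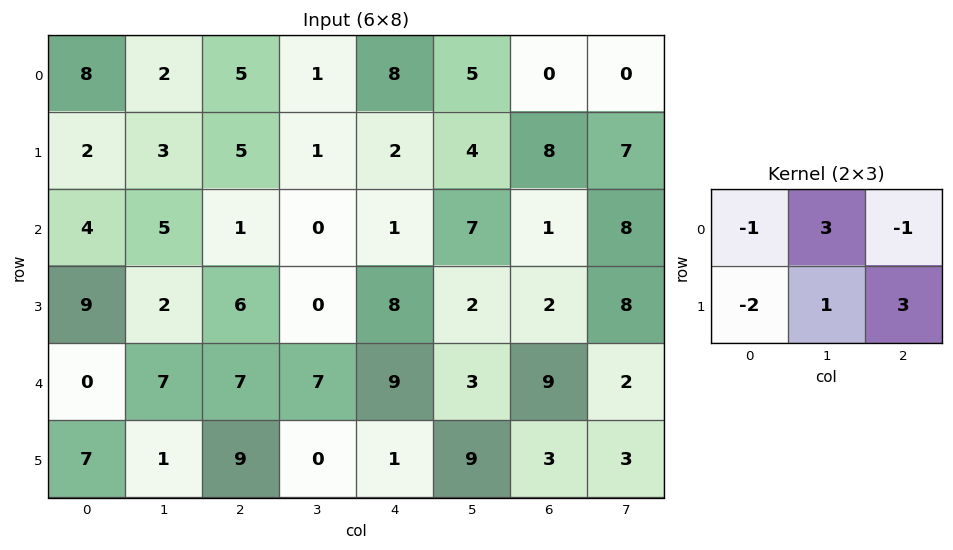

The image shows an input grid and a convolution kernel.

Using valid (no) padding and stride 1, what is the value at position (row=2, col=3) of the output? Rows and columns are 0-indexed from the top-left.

10

The receptive field on the input at this output position is [0 1 7 / 0 8 2]. Elementwise product with the kernel and sum: 0·-1 + 1·3 + 7·-1 + 0·-2 + 8·1 + 2·3.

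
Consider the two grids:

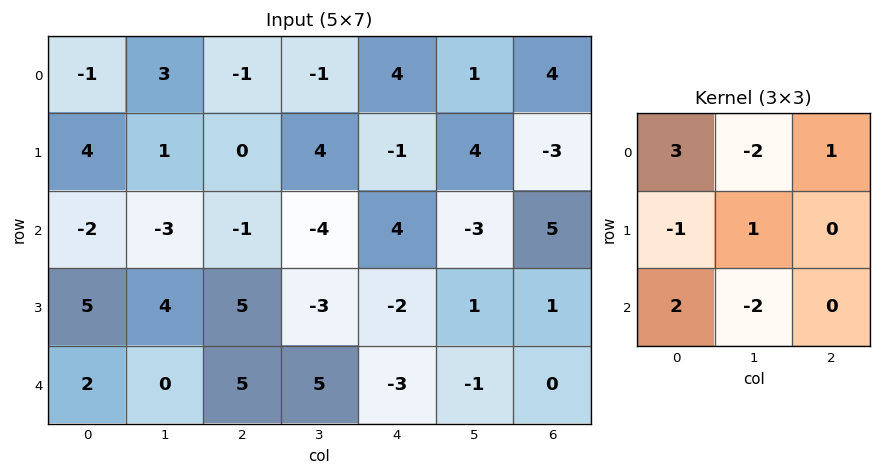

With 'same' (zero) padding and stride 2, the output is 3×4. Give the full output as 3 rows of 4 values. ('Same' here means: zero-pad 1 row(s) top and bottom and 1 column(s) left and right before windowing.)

Output[0,0]: The receptive field on the zero-padded input at this output position is [0 0 0 / 0 -1 3 / 0 4 1]. Elementwise product with the kernel and sum: 0·3 + 0·-2 + 0·1 + 0·-1 + -1·1 + 0·2 + 4·-2.
Output[0,1]: The receptive field on the zero-padded input at this output position is [0 0 0 / 3 -1 -1 / 1 0 4]. Elementwise product with the kernel and sum: 0·3 + 0·-2 + 0·1 + 3·-1 + -1·1 + 1·2 + 0·-2.

-9 -2 15 17
-19 7 24 26
-4 4 -12 2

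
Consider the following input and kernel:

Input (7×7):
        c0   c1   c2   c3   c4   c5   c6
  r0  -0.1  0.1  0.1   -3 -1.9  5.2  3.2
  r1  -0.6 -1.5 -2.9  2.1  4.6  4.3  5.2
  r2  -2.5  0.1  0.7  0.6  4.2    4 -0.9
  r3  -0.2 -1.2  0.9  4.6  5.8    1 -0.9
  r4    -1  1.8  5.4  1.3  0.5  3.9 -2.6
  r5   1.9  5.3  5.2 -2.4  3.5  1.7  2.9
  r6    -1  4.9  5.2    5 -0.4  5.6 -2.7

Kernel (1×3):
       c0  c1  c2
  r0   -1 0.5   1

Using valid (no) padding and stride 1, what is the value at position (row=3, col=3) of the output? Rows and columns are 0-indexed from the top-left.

-0.7

The receptive field on the input at this output position is [4.6 5.8 1]. Elementwise product with the kernel and sum: 4.6·-1 + 5.8·0.5 + 1·1.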